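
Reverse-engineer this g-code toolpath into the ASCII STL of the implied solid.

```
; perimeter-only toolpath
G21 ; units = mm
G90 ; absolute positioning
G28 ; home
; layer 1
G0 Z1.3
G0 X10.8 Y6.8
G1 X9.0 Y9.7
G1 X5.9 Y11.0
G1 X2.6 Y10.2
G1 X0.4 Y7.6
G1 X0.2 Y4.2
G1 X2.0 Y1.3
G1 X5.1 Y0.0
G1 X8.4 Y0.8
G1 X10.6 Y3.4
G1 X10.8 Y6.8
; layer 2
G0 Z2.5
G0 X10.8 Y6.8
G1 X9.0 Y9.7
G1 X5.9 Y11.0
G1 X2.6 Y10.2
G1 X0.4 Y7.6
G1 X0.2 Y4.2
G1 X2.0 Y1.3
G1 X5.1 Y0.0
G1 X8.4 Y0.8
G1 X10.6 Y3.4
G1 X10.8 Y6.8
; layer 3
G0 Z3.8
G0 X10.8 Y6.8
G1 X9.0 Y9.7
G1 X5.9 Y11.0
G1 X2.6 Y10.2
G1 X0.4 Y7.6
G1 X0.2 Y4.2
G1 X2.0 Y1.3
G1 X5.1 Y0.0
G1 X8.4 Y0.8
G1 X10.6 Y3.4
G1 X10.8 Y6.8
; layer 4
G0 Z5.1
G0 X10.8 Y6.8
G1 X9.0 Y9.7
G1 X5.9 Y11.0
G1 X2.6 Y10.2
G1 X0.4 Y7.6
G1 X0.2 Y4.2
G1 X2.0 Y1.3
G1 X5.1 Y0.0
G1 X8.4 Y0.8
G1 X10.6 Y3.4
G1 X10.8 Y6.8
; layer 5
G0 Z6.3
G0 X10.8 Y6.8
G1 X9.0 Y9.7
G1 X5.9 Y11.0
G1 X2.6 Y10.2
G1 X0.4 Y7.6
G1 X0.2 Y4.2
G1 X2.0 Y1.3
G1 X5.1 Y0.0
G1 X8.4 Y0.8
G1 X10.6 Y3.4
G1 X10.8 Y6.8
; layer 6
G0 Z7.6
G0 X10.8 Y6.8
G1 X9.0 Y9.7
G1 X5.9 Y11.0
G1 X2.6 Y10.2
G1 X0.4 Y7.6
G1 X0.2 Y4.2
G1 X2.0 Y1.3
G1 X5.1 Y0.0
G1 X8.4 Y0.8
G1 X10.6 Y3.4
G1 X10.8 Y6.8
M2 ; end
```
solid part
  facet normal 0.0000 0.0000 -1.0000
    outer loop
      vertex 5.9 11.0 0.0
      vertex 9.0 9.7 0.0
      vertex 10.8 6.8 0.0
    endloop
  endfacet
  facet normal 0.0000 0.0000 -1.0000
    outer loop
      vertex 2.6 10.2 0.0
      vertex 5.9 11.0 0.0
      vertex 10.8 6.8 0.0
    endloop
  endfacet
  facet normal 0.0000 0.0000 -1.0000
    outer loop
      vertex 0.4 7.6 0.0
      vertex 2.6 10.2 0.0
      vertex 10.8 6.8 0.0
    endloop
  endfacet
  facet normal 0.0000 0.0000 -1.0000
    outer loop
      vertex 0.2 4.2 0.0
      vertex 0.4 7.6 0.0
      vertex 10.8 6.8 0.0
    endloop
  endfacet
  facet normal 0.0000 0.0000 -1.0000
    outer loop
      vertex 2.0 1.3 0.0
      vertex 0.2 4.2 0.0
      vertex 10.8 6.8 0.0
    endloop
  endfacet
  facet normal 0.0000 0.0000 -1.0000
    outer loop
      vertex 5.1 0.0 0.0
      vertex 2.0 1.3 0.0
      vertex 10.8 6.8 0.0
    endloop
  endfacet
  facet normal 0.0000 0.0000 -1.0000
    outer loop
      vertex 8.4 0.8 0.0
      vertex 5.1 0.0 0.0
      vertex 10.8 6.8 0.0
    endloop
  endfacet
  facet normal 0.0000 0.0000 -1.0000
    outer loop
      vertex 10.6 3.4 0.0
      vertex 8.4 0.8 0.0
      vertex 10.8 6.8 0.0
    endloop
  endfacet
  facet normal 0.0000 0.0000 1.0000
    outer loop
      vertex 10.8 6.8 7.6
      vertex 9.0 9.7 7.6
      vertex 5.9 11.0 7.6
    endloop
  endfacet
  facet normal 0.0000 0.0000 1.0000
    outer loop
      vertex 10.8 6.8 7.6
      vertex 5.9 11.0 7.6
      vertex 2.6 10.2 7.6
    endloop
  endfacet
  facet normal 0.0000 0.0000 1.0000
    outer loop
      vertex 10.8 6.8 7.6
      vertex 2.6 10.2 7.6
      vertex 0.4 7.6 7.6
    endloop
  endfacet
  facet normal 0.0000 0.0000 1.0000
    outer loop
      vertex 10.8 6.8 7.6
      vertex 0.4 7.6 7.6
      vertex 0.2 4.2 7.6
    endloop
  endfacet
  facet normal 0.0000 0.0000 1.0000
    outer loop
      vertex 10.8 6.8 7.6
      vertex 0.2 4.2 7.6
      vertex 2.0 1.3 7.6
    endloop
  endfacet
  facet normal 0.0000 0.0000 1.0000
    outer loop
      vertex 10.8 6.8 7.6
      vertex 2.0 1.3 7.6
      vertex 5.1 0.0 7.6
    endloop
  endfacet
  facet normal 0.0000 0.0000 1.0000
    outer loop
      vertex 10.8 6.8 7.6
      vertex 5.1 0.0 7.6
      vertex 8.4 0.8 7.6
    endloop
  endfacet
  facet normal 0.0000 0.0000 1.0000
    outer loop
      vertex 10.8 6.8 7.6
      vertex 8.4 0.8 7.6
      vertex 10.6 3.4 7.6
    endloop
  endfacet
  facet normal 0.8496 0.5274 0.0000
    outer loop
      vertex 10.8 6.8 0.0
      vertex 9.0 9.7 0.0
      vertex 9.0 9.7 7.6
    endloop
  endfacet
  facet normal 0.8496 0.5274 0.0000
    outer loop
      vertex 10.8 6.8 0.0
      vertex 9.0 9.7 7.6
      vertex 10.8 6.8 7.6
    endloop
  endfacet
  facet normal 0.3867 0.9222 0.0000
    outer loop
      vertex 9.0 9.7 0.0
      vertex 5.9 11.0 0.0
      vertex 5.9 11.0 7.6
    endloop
  endfacet
  facet normal 0.3867 0.9222 0.0000
    outer loop
      vertex 9.0 9.7 0.0
      vertex 5.9 11.0 7.6
      vertex 9.0 9.7 7.6
    endloop
  endfacet
  facet normal -0.2356 0.9719 0.0000
    outer loop
      vertex 5.9 11.0 0.0
      vertex 2.6 10.2 0.0
      vertex 2.6 10.2 7.6
    endloop
  endfacet
  facet normal -0.2356 0.9719 0.0000
    outer loop
      vertex 5.9 11.0 0.0
      vertex 2.6 10.2 7.6
      vertex 5.9 11.0 7.6
    endloop
  endfacet
  facet normal -0.7634 0.6459 0.0000
    outer loop
      vertex 2.6 10.2 0.0
      vertex 0.4 7.6 0.0
      vertex 0.4 7.6 7.6
    endloop
  endfacet
  facet normal -0.7634 0.6459 0.0000
    outer loop
      vertex 2.6 10.2 0.0
      vertex 0.4 7.6 7.6
      vertex 2.6 10.2 7.6
    endloop
  endfacet
  facet normal -0.9983 0.0587 0.0000
    outer loop
      vertex 0.4 7.6 0.0
      vertex 0.2 4.2 0.0
      vertex 0.2 4.2 7.6
    endloop
  endfacet
  facet normal -0.9983 0.0587 0.0000
    outer loop
      vertex 0.4 7.6 0.0
      vertex 0.2 4.2 7.6
      vertex 0.4 7.6 7.6
    endloop
  endfacet
  facet normal -0.8496 -0.5274 0.0000
    outer loop
      vertex 0.2 4.2 0.0
      vertex 2.0 1.3 0.0
      vertex 2.0 1.3 7.6
    endloop
  endfacet
  facet normal -0.8496 -0.5274 0.0000
    outer loop
      vertex 0.2 4.2 0.0
      vertex 2.0 1.3 7.6
      vertex 0.2 4.2 7.6
    endloop
  endfacet
  facet normal -0.3867 -0.9222 0.0000
    outer loop
      vertex 2.0 1.3 0.0
      vertex 5.1 0.0 0.0
      vertex 5.1 0.0 7.6
    endloop
  endfacet
  facet normal -0.3867 -0.9222 0.0000
    outer loop
      vertex 2.0 1.3 0.0
      vertex 5.1 0.0 7.6
      vertex 2.0 1.3 7.6
    endloop
  endfacet
  facet normal 0.2356 -0.9719 0.0000
    outer loop
      vertex 5.1 0.0 0.0
      vertex 8.4 0.8 0.0
      vertex 8.4 0.8 7.6
    endloop
  endfacet
  facet normal 0.2356 -0.9719 0.0000
    outer loop
      vertex 5.1 0.0 0.0
      vertex 8.4 0.8 7.6
      vertex 5.1 0.0 7.6
    endloop
  endfacet
  facet normal 0.7634 -0.6459 0.0000
    outer loop
      vertex 8.4 0.8 0.0
      vertex 10.6 3.4 0.0
      vertex 10.6 3.4 7.6
    endloop
  endfacet
  facet normal 0.7634 -0.6459 0.0000
    outer loop
      vertex 8.4 0.8 0.0
      vertex 10.6 3.4 7.6
      vertex 8.4 0.8 7.6
    endloop
  endfacet
  facet normal 0.9983 -0.0587 0.0000
    outer loop
      vertex 10.6 3.4 0.0
      vertex 10.8 6.8 0.0
      vertex 10.8 6.8 7.6
    endloop
  endfacet
  facet normal 0.9983 -0.0587 0.0000
    outer loop
      vertex 10.6 3.4 0.0
      vertex 10.8 6.8 7.6
      vertex 10.6 3.4 7.6
    endloop
  endfacet
endsolid part

The G0 Z moves step by Δz≈1.3 mm. Every layer's G1 loop is the same polygon, so the solid is a straight extrusion of it from z=0 to z≈7.6. Closing with flat bottom and top caps and triangulating gives 36 facets — a regular 10-sided prism (a cylinder approximated with 10 flat sides), circumscribed radius ≈ 5.5 mm, height ≈ 7.6 mm.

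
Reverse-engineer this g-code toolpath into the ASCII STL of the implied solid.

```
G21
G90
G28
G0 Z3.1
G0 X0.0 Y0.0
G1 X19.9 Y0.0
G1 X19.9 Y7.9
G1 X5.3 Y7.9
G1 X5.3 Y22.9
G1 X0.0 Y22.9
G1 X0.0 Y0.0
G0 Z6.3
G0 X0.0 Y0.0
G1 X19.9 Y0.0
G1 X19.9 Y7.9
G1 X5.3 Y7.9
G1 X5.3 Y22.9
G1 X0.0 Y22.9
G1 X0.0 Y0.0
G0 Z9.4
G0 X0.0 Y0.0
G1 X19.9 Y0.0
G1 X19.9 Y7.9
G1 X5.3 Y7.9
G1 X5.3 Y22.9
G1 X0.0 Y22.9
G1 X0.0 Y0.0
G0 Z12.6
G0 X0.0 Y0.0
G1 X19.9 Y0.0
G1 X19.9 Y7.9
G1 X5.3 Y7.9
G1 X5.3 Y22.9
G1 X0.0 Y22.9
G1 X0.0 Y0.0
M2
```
solid part
  facet normal 0.0000 0.0000 -1.0000
    outer loop
      vertex 19.9 7.9 0.0
      vertex 19.9 0.0 0.0
      vertex 0.0 0.0 0.0
    endloop
  endfacet
  facet normal 0.0000 0.0000 -1.0000
    outer loop
      vertex 5.3 7.9 0.0
      vertex 19.9 7.9 0.0
      vertex 0.0 0.0 0.0
    endloop
  endfacet
  facet normal 0.0000 0.0000 -1.0000
    outer loop
      vertex 5.3 22.9 0.0
      vertex 5.3 7.9 0.0
      vertex 0.0 0.0 0.0
    endloop
  endfacet
  facet normal 0.0000 0.0000 -1.0000
    outer loop
      vertex 0.0 22.9 0.0
      vertex 5.3 22.9 0.0
      vertex 0.0 0.0 0.0
    endloop
  endfacet
  facet normal 0.0000 0.0000 1.0000
    outer loop
      vertex 0.0 0.0 12.6
      vertex 19.9 0.0 12.6
      vertex 19.9 7.9 12.6
    endloop
  endfacet
  facet normal 0.0000 0.0000 1.0000
    outer loop
      vertex 0.0 0.0 12.6
      vertex 19.9 7.9 12.6
      vertex 5.3 7.9 12.6
    endloop
  endfacet
  facet normal 0.0000 0.0000 1.0000
    outer loop
      vertex 0.0 0.0 12.6
      vertex 5.3 7.9 12.6
      vertex 5.3 22.9 12.6
    endloop
  endfacet
  facet normal 0.0000 0.0000 1.0000
    outer loop
      vertex 0.0 0.0 12.6
      vertex 5.3 22.9 12.6
      vertex 0.0 22.9 12.6
    endloop
  endfacet
  facet normal 0.0000 -1.0000 0.0000
    outer loop
      vertex 0.0 0.0 0.0
      vertex 19.9 0.0 0.0
      vertex 19.9 0.0 12.6
    endloop
  endfacet
  facet normal 0.0000 -1.0000 0.0000
    outer loop
      vertex 0.0 0.0 0.0
      vertex 19.9 0.0 12.6
      vertex 0.0 0.0 12.6
    endloop
  endfacet
  facet normal 1.0000 0.0000 0.0000
    outer loop
      vertex 19.9 0.0 0.0
      vertex 19.9 7.9 0.0
      vertex 19.9 7.9 12.6
    endloop
  endfacet
  facet normal 1.0000 0.0000 0.0000
    outer loop
      vertex 19.9 0.0 0.0
      vertex 19.9 7.9 12.6
      vertex 19.9 0.0 12.6
    endloop
  endfacet
  facet normal 0.0000 1.0000 0.0000
    outer loop
      vertex 19.9 7.9 0.0
      vertex 5.3 7.9 0.0
      vertex 5.3 7.9 12.6
    endloop
  endfacet
  facet normal 0.0000 1.0000 0.0000
    outer loop
      vertex 19.9 7.9 0.0
      vertex 5.3 7.9 12.6
      vertex 19.9 7.9 12.6
    endloop
  endfacet
  facet normal 1.0000 0.0000 0.0000
    outer loop
      vertex 5.3 7.9 0.0
      vertex 5.3 22.9 0.0
      vertex 5.3 22.9 12.6
    endloop
  endfacet
  facet normal 1.0000 0.0000 0.0000
    outer loop
      vertex 5.3 7.9 0.0
      vertex 5.3 22.9 12.6
      vertex 5.3 7.9 12.6
    endloop
  endfacet
  facet normal 0.0000 1.0000 0.0000
    outer loop
      vertex 5.3 22.9 0.0
      vertex 0.0 22.9 0.0
      vertex 0.0 22.9 12.6
    endloop
  endfacet
  facet normal 0.0000 1.0000 0.0000
    outer loop
      vertex 5.3 22.9 0.0
      vertex 0.0 22.9 12.6
      vertex 5.3 22.9 12.6
    endloop
  endfacet
  facet normal -1.0000 0.0000 0.0000
    outer loop
      vertex 0.0 22.9 0.0
      vertex 0.0 0.0 0.0
      vertex 0.0 0.0 12.6
    endloop
  endfacet
  facet normal -1.0000 0.0000 0.0000
    outer loop
      vertex 0.0 22.9 0.0
      vertex 0.0 0.0 12.6
      vertex 0.0 22.9 12.6
    endloop
  endfacet
endsolid part

The G0 Z moves step by Δz≈3.1 mm. Every layer's G1 loop is the same polygon, so the solid is a straight extrusion of it from z=0 to z≈12.6. Closing with flat bottom and top caps and triangulating gives 20 facets — an L-shaped prism: outer 19.9 × 22.9 mm, arm thicknesses ≈ 7.9 mm (horizontal) and 5.3 mm (vertical), extruded 12.6 mm in z.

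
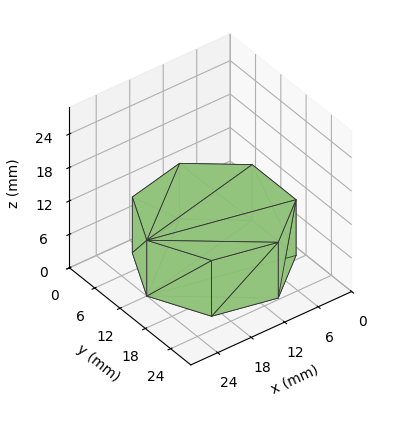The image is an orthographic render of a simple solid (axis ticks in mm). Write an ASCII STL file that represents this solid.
Reading the render: the shape is a regular 7-sided prism (a cylinder approximated with 7 flat sides), circumscribed radius ≈ 12 mm, height ≈ 10 mm (dimensions read to the nearest mm from the axis ticks). For the STL, each face is triangulated and given an outward normal.

solid part
  facet normal 0.0000 0.0000 -1.0000
    outer loop
      vertex 9.3 23.7 0.0
      vertex 19.5 21.4 0.0
      vertex 24.0 12.0 0.0
    endloop
  endfacet
  facet normal 0.0000 0.0000 -1.0000
    outer loop
      vertex 1.2 17.2 0.0
      vertex 9.3 23.7 0.0
      vertex 24.0 12.0 0.0
    endloop
  endfacet
  facet normal 0.0000 0.0000 -1.0000
    outer loop
      vertex 1.2 6.8 0.0
      vertex 1.2 17.2 0.0
      vertex 24.0 12.0 0.0
    endloop
  endfacet
  facet normal 0.0000 0.0000 -1.0000
    outer loop
      vertex 9.3 0.3 0.0
      vertex 1.2 6.8 0.0
      vertex 24.0 12.0 0.0
    endloop
  endfacet
  facet normal 0.0000 0.0000 -1.0000
    outer loop
      vertex 19.5 2.6 0.0
      vertex 9.3 0.3 0.0
      vertex 24.0 12.0 0.0
    endloop
  endfacet
  facet normal 0.0000 0.0000 1.0000
    outer loop
      vertex 24.0 12.0 10.0
      vertex 19.5 21.4 10.0
      vertex 9.3 23.7 10.0
    endloop
  endfacet
  facet normal 0.0000 0.0000 1.0000
    outer loop
      vertex 24.0 12.0 10.0
      vertex 9.3 23.7 10.0
      vertex 1.2 17.2 10.0
    endloop
  endfacet
  facet normal 0.0000 0.0000 1.0000
    outer loop
      vertex 24.0 12.0 10.0
      vertex 1.2 17.2 10.0
      vertex 1.2 6.8 10.0
    endloop
  endfacet
  facet normal 0.0000 0.0000 1.0000
    outer loop
      vertex 24.0 12.0 10.0
      vertex 1.2 6.8 10.0
      vertex 9.3 0.3 10.0
    endloop
  endfacet
  facet normal 0.0000 0.0000 1.0000
    outer loop
      vertex 24.0 12.0 10.0
      vertex 9.3 0.3 10.0
      vertex 19.5 2.6 10.0
    endloop
  endfacet
  facet normal 0.9020 0.4318 0.0000
    outer loop
      vertex 24.0 12.0 0.0
      vertex 19.5 21.4 0.0
      vertex 19.5 21.4 10.0
    endloop
  endfacet
  facet normal 0.9020 0.4318 0.0000
    outer loop
      vertex 24.0 12.0 0.0
      vertex 19.5 21.4 10.0
      vertex 24.0 12.0 10.0
    endloop
  endfacet
  facet normal 0.2200 0.9755 0.0000
    outer loop
      vertex 19.5 21.4 0.0
      vertex 9.3 23.7 0.0
      vertex 9.3 23.7 10.0
    endloop
  endfacet
  facet normal 0.2200 0.9755 0.0000
    outer loop
      vertex 19.5 21.4 0.0
      vertex 9.3 23.7 10.0
      vertex 19.5 21.4 10.0
    endloop
  endfacet
  facet normal -0.6259 0.7799 0.0000
    outer loop
      vertex 9.3 23.7 0.0
      vertex 1.2 17.2 0.0
      vertex 1.2 17.2 10.0
    endloop
  endfacet
  facet normal -0.6259 0.7799 0.0000
    outer loop
      vertex 9.3 23.7 0.0
      vertex 1.2 17.2 10.0
      vertex 9.3 23.7 10.0
    endloop
  endfacet
  facet normal -1.0000 0.0000 0.0000
    outer loop
      vertex 1.2 17.2 0.0
      vertex 1.2 6.8 0.0
      vertex 1.2 6.8 10.0
    endloop
  endfacet
  facet normal -1.0000 0.0000 0.0000
    outer loop
      vertex 1.2 17.2 0.0
      vertex 1.2 6.8 10.0
      vertex 1.2 17.2 10.0
    endloop
  endfacet
  facet normal -0.6259 -0.7799 0.0000
    outer loop
      vertex 1.2 6.8 0.0
      vertex 9.3 0.3 0.0
      vertex 9.3 0.3 10.0
    endloop
  endfacet
  facet normal -0.6259 -0.7799 0.0000
    outer loop
      vertex 1.2 6.8 0.0
      vertex 9.3 0.3 10.0
      vertex 1.2 6.8 10.0
    endloop
  endfacet
  facet normal 0.2200 -0.9755 0.0000
    outer loop
      vertex 9.3 0.3 0.0
      vertex 19.5 2.6 0.0
      vertex 19.5 2.6 10.0
    endloop
  endfacet
  facet normal 0.2200 -0.9755 0.0000
    outer loop
      vertex 9.3 0.3 0.0
      vertex 19.5 2.6 10.0
      vertex 9.3 0.3 10.0
    endloop
  endfacet
  facet normal 0.9020 -0.4318 0.0000
    outer loop
      vertex 19.5 2.6 0.0
      vertex 24.0 12.0 0.0
      vertex 24.0 12.0 10.0
    endloop
  endfacet
  facet normal 0.9020 -0.4318 0.0000
    outer loop
      vertex 19.5 2.6 0.0
      vertex 24.0 12.0 10.0
      vertex 19.5 2.6 10.0
    endloop
  endfacet
endsolid part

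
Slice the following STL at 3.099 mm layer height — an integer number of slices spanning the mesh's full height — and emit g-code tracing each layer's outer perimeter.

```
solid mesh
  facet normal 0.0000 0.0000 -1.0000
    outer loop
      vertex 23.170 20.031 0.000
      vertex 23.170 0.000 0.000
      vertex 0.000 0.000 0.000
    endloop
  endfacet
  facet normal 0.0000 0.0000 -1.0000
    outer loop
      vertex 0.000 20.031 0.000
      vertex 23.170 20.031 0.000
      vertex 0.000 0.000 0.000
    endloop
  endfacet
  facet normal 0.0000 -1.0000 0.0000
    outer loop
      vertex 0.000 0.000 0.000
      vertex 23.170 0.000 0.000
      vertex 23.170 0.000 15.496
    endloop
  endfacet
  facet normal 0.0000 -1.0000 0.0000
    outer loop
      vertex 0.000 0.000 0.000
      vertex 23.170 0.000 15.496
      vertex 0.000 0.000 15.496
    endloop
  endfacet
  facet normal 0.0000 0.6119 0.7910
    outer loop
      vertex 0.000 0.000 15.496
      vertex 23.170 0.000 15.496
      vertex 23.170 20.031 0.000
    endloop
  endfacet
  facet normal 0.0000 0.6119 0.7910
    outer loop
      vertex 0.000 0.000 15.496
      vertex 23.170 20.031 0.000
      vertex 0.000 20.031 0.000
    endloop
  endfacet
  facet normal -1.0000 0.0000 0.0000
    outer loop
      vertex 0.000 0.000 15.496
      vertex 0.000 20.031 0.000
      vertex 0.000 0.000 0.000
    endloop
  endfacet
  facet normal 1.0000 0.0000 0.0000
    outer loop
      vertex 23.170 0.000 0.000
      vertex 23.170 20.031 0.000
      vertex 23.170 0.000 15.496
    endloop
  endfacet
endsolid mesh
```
; perimeter-only toolpath
G21 ; units = mm
G90 ; absolute positioning
G28 ; home
; layer 1
G0 Z3.099
G0 X0.000 Y0.000
G1 X23.170 Y0.000
G1 X23.170 Y16.025
G1 X0.000 Y16.025
G1 X0.000 Y0.000
; layer 2
G0 Z6.198
G0 X0.000 Y0.000
G1 X23.170 Y0.000
G1 X23.170 Y12.019
G1 X0.000 Y12.019
G1 X0.000 Y0.000
; layer 3
G0 Z9.298
G0 X0.000 Y0.000
G1 X23.170 Y0.000
G1 X23.170 Y8.012
G1 X0.000 Y8.012
G1 X0.000 Y0.000
; layer 4
G0 Z12.397
G0 X0.000 Y0.000
G1 X23.170 Y0.000
G1 X23.170 Y4.006
G1 X0.000 Y4.006
G1 X0.000 Y0.000
M2 ; end

The solid is a wedge (ramp): 23.2 × 20 mm base, rising to 15.5 mm along the y=0 edge and sloping linearly to z=0 at y=20. Slicing at Δz = 3.099 mm — 5 equal slices spanning the solid's height, so layer i sits at z = i·h/5 — gives 4 non-empty perimeters. Each is a 4-segment closed polygon; G0 lifts to the layer z and rapids to the start vertex, then G1 traces the edges. The cross-section shrinks linearly with z (the slice at the apex is degenerate and omitted).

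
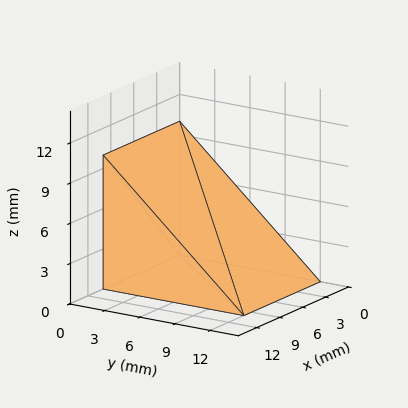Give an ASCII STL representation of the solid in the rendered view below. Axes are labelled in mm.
Reading the render: the shape is a wedge (ramp): 10 × 12 mm base, rising to 10 mm along the y=0 edge and sloping linearly to z=0 at y=12 (dimensions read to the nearest mm from the axis ticks). For the STL, each face is triangulated and given an outward normal.

solid part
  facet normal 0.0000 0.0000 -1.0000
    outer loop
      vertex 10.00 12.00 0.00
      vertex 10.00 0.00 0.00
      vertex 0.00 0.00 0.00
    endloop
  endfacet
  facet normal 0.0000 0.0000 -1.0000
    outer loop
      vertex 0.00 12.00 0.00
      vertex 10.00 12.00 0.00
      vertex 0.00 0.00 0.00
    endloop
  endfacet
  facet normal 0.0000 -1.0000 0.0000
    outer loop
      vertex 0.00 0.00 0.00
      vertex 10.00 0.00 0.00
      vertex 10.00 0.00 10.00
    endloop
  endfacet
  facet normal 0.0000 -1.0000 0.0000
    outer loop
      vertex 0.00 0.00 0.00
      vertex 10.00 0.00 10.00
      vertex 0.00 0.00 10.00
    endloop
  endfacet
  facet normal 0.0000 0.6402 0.7682
    outer loop
      vertex 0.00 0.00 10.00
      vertex 10.00 0.00 10.00
      vertex 10.00 12.00 0.00
    endloop
  endfacet
  facet normal 0.0000 0.6402 0.7682
    outer loop
      vertex 0.00 0.00 10.00
      vertex 10.00 12.00 0.00
      vertex 0.00 12.00 0.00
    endloop
  endfacet
  facet normal -1.0000 0.0000 0.0000
    outer loop
      vertex 0.00 0.00 10.00
      vertex 0.00 12.00 0.00
      vertex 0.00 0.00 0.00
    endloop
  endfacet
  facet normal 1.0000 0.0000 0.0000
    outer loop
      vertex 10.00 0.00 0.00
      vertex 10.00 12.00 0.00
      vertex 10.00 0.00 10.00
    endloop
  endfacet
endsolid part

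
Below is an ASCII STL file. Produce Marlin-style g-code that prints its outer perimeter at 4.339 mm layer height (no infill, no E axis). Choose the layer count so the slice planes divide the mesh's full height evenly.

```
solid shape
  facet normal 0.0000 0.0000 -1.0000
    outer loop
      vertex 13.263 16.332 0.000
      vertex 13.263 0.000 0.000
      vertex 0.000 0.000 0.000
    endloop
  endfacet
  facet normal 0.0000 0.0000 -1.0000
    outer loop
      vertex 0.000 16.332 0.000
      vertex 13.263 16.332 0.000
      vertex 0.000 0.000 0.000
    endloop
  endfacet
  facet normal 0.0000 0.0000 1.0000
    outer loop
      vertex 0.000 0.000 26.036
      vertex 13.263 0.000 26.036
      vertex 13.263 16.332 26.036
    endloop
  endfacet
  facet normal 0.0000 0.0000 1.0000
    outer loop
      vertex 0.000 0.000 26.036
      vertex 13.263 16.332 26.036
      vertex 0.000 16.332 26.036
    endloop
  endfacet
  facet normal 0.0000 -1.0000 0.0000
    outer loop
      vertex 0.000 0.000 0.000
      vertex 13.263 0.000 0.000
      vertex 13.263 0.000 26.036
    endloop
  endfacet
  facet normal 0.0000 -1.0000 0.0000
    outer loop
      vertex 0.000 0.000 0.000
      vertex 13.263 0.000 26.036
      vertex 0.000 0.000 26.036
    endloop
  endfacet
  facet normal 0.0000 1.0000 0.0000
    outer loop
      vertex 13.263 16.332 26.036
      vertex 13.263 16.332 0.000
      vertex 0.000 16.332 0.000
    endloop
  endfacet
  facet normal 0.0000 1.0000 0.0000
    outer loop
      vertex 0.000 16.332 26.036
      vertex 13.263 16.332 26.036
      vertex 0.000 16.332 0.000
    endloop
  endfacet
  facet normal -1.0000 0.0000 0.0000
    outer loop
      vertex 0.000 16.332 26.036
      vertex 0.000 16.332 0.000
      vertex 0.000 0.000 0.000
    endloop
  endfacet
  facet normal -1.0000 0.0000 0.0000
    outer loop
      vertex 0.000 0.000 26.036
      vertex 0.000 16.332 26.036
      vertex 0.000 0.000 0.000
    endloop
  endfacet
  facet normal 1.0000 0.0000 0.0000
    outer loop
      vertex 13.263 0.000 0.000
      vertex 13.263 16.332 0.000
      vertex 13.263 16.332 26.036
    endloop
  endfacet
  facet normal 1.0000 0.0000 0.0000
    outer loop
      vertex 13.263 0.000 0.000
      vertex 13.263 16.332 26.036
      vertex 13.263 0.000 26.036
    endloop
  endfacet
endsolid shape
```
; perimeter-only toolpath
G21 ; units = mm
G90 ; absolute positioning
G28 ; home
; layer 1
G0 Z4.339
G0 X0.000 Y0.000
G1 X13.263 Y0.000
G1 X13.263 Y16.332
G1 X0.000 Y16.332
G1 X0.000 Y0.000
; layer 2
G0 Z8.679
G0 X0.000 Y0.000
G1 X13.263 Y0.000
G1 X13.263 Y16.332
G1 X0.000 Y16.332
G1 X0.000 Y0.000
; layer 3
G0 Z13.018
G0 X0.000 Y0.000
G1 X13.263 Y0.000
G1 X13.263 Y16.332
G1 X0.000 Y16.332
G1 X0.000 Y0.000
; layer 4
G0 Z17.357
G0 X0.000 Y0.000
G1 X13.263 Y0.000
G1 X13.263 Y16.332
G1 X0.000 Y16.332
G1 X0.000 Y0.000
; layer 5
G0 Z21.697
G0 X0.000 Y0.000
G1 X13.263 Y0.000
G1 X13.263 Y16.332
G1 X0.000 Y16.332
G1 X0.000 Y0.000
; layer 6
G0 Z26.036
G0 X0.000 Y0.000
G1 X13.263 Y0.000
G1 X13.263 Y16.332
G1 X0.000 Y16.332
G1 X0.000 Y0.000
M2 ; end

The solid is a rectangular box, roughly 13.3 × 16.3 mm footprint and 26 mm tall. Slicing at Δz = 4.339 mm — 6 equal slices spanning the solid's height, so layer i sits at z = i·h/6 — gives 6 non-empty perimeters. Each is a 4-segment closed polygon; G0 lifts to the layer z and rapids to the start vertex, then G1 traces the edges.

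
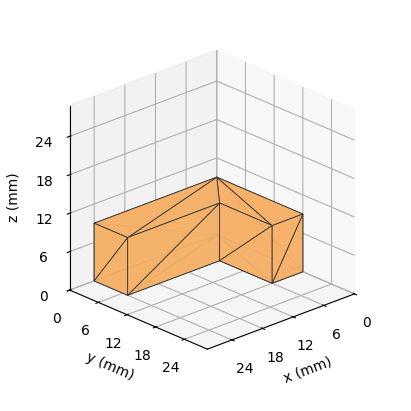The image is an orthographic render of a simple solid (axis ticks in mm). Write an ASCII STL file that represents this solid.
Reading the render: the shape is an L-shaped prism: outer 24 × 18 mm, arm thicknesses ≈ 7 mm (horizontal) and 6 mm (vertical), extruded 9 mm in z (dimensions read to the nearest mm from the axis ticks). For the STL, each face is triangulated and given an outward normal.

solid part
  facet normal 0.0000 0.0000 -1.0000
    outer loop
      vertex 24.000 7.000 0.000
      vertex 24.000 0.000 0.000
      vertex 0.000 0.000 0.000
    endloop
  endfacet
  facet normal 0.0000 0.0000 -1.0000
    outer loop
      vertex 6.000 7.000 0.000
      vertex 24.000 7.000 0.000
      vertex 0.000 0.000 0.000
    endloop
  endfacet
  facet normal 0.0000 0.0000 -1.0000
    outer loop
      vertex 6.000 18.000 0.000
      vertex 6.000 7.000 0.000
      vertex 0.000 0.000 0.000
    endloop
  endfacet
  facet normal 0.0000 0.0000 -1.0000
    outer loop
      vertex 0.000 18.000 0.000
      vertex 6.000 18.000 0.000
      vertex 0.000 0.000 0.000
    endloop
  endfacet
  facet normal 0.0000 0.0000 1.0000
    outer loop
      vertex 0.000 0.000 9.000
      vertex 24.000 0.000 9.000
      vertex 24.000 7.000 9.000
    endloop
  endfacet
  facet normal 0.0000 0.0000 1.0000
    outer loop
      vertex 0.000 0.000 9.000
      vertex 24.000 7.000 9.000
      vertex 6.000 7.000 9.000
    endloop
  endfacet
  facet normal 0.0000 0.0000 1.0000
    outer loop
      vertex 0.000 0.000 9.000
      vertex 6.000 7.000 9.000
      vertex 6.000 18.000 9.000
    endloop
  endfacet
  facet normal 0.0000 0.0000 1.0000
    outer loop
      vertex 0.000 0.000 9.000
      vertex 6.000 18.000 9.000
      vertex 0.000 18.000 9.000
    endloop
  endfacet
  facet normal 0.0000 -1.0000 0.0000
    outer loop
      vertex 0.000 0.000 0.000
      vertex 24.000 0.000 0.000
      vertex 24.000 0.000 9.000
    endloop
  endfacet
  facet normal 0.0000 -1.0000 0.0000
    outer loop
      vertex 0.000 0.000 0.000
      vertex 24.000 0.000 9.000
      vertex 0.000 0.000 9.000
    endloop
  endfacet
  facet normal 1.0000 0.0000 0.0000
    outer loop
      vertex 24.000 0.000 0.000
      vertex 24.000 7.000 0.000
      vertex 24.000 7.000 9.000
    endloop
  endfacet
  facet normal 1.0000 0.0000 0.0000
    outer loop
      vertex 24.000 0.000 0.000
      vertex 24.000 7.000 9.000
      vertex 24.000 0.000 9.000
    endloop
  endfacet
  facet normal 0.0000 1.0000 0.0000
    outer loop
      vertex 24.000 7.000 0.000
      vertex 6.000 7.000 0.000
      vertex 6.000 7.000 9.000
    endloop
  endfacet
  facet normal 0.0000 1.0000 0.0000
    outer loop
      vertex 24.000 7.000 0.000
      vertex 6.000 7.000 9.000
      vertex 24.000 7.000 9.000
    endloop
  endfacet
  facet normal 1.0000 0.0000 0.0000
    outer loop
      vertex 6.000 7.000 0.000
      vertex 6.000 18.000 0.000
      vertex 6.000 18.000 9.000
    endloop
  endfacet
  facet normal 1.0000 0.0000 0.0000
    outer loop
      vertex 6.000 7.000 0.000
      vertex 6.000 18.000 9.000
      vertex 6.000 7.000 9.000
    endloop
  endfacet
  facet normal 0.0000 1.0000 0.0000
    outer loop
      vertex 6.000 18.000 0.000
      vertex 0.000 18.000 0.000
      vertex 0.000 18.000 9.000
    endloop
  endfacet
  facet normal 0.0000 1.0000 0.0000
    outer loop
      vertex 6.000 18.000 0.000
      vertex 0.000 18.000 9.000
      vertex 6.000 18.000 9.000
    endloop
  endfacet
  facet normal -1.0000 0.0000 0.0000
    outer loop
      vertex 0.000 18.000 0.000
      vertex 0.000 0.000 0.000
      vertex 0.000 0.000 9.000
    endloop
  endfacet
  facet normal -1.0000 0.0000 0.0000
    outer loop
      vertex 0.000 18.000 0.000
      vertex 0.000 0.000 9.000
      vertex 0.000 18.000 9.000
    endloop
  endfacet
endsolid part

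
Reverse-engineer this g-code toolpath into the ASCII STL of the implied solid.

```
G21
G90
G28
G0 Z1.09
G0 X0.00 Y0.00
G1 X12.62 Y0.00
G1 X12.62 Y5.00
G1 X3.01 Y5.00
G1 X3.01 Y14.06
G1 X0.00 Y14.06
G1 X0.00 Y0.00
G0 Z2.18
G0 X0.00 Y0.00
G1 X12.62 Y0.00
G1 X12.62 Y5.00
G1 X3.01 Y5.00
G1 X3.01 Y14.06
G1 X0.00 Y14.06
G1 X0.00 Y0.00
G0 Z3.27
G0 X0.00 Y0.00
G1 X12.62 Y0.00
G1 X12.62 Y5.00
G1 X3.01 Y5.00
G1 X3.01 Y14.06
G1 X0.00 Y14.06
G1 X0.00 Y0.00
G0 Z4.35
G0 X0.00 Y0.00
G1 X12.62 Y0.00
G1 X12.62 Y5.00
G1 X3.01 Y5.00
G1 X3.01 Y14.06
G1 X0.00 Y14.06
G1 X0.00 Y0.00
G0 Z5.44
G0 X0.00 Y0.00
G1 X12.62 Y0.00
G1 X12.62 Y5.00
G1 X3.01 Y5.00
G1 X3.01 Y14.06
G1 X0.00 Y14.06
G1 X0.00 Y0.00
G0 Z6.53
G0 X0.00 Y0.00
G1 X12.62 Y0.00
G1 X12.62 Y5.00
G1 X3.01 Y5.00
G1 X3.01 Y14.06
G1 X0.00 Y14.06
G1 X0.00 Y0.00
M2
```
solid part
  facet normal 0.0000 0.0000 -1.0000
    outer loop
      vertex 12.62 5.00 0.00
      vertex 12.62 0.00 0.00
      vertex 0.00 0.00 0.00
    endloop
  endfacet
  facet normal 0.0000 0.0000 -1.0000
    outer loop
      vertex 3.01 5.00 0.00
      vertex 12.62 5.00 0.00
      vertex 0.00 0.00 0.00
    endloop
  endfacet
  facet normal 0.0000 0.0000 -1.0000
    outer loop
      vertex 3.01 14.06 0.00
      vertex 3.01 5.00 0.00
      vertex 0.00 0.00 0.00
    endloop
  endfacet
  facet normal 0.0000 0.0000 -1.0000
    outer loop
      vertex 0.00 14.06 0.00
      vertex 3.01 14.06 0.00
      vertex 0.00 0.00 0.00
    endloop
  endfacet
  facet normal 0.0000 0.0000 1.0000
    outer loop
      vertex 0.00 0.00 6.53
      vertex 12.62 0.00 6.53
      vertex 12.62 5.00 6.53
    endloop
  endfacet
  facet normal 0.0000 0.0000 1.0000
    outer loop
      vertex 0.00 0.00 6.53
      vertex 12.62 5.00 6.53
      vertex 3.01 5.00 6.53
    endloop
  endfacet
  facet normal 0.0000 0.0000 1.0000
    outer loop
      vertex 0.00 0.00 6.53
      vertex 3.01 5.00 6.53
      vertex 3.01 14.06 6.53
    endloop
  endfacet
  facet normal 0.0000 0.0000 1.0000
    outer loop
      vertex 0.00 0.00 6.53
      vertex 3.01 14.06 6.53
      vertex 0.00 14.06 6.53
    endloop
  endfacet
  facet normal 0.0000 -1.0000 0.0000
    outer loop
      vertex 0.00 0.00 0.00
      vertex 12.62 0.00 0.00
      vertex 12.62 0.00 6.53
    endloop
  endfacet
  facet normal 0.0000 -1.0000 0.0000
    outer loop
      vertex 0.00 0.00 0.00
      vertex 12.62 0.00 6.53
      vertex 0.00 0.00 6.53
    endloop
  endfacet
  facet normal 1.0000 0.0000 0.0000
    outer loop
      vertex 12.62 0.00 0.00
      vertex 12.62 5.00 0.00
      vertex 12.62 5.00 6.53
    endloop
  endfacet
  facet normal 1.0000 0.0000 0.0000
    outer loop
      vertex 12.62 0.00 0.00
      vertex 12.62 5.00 6.53
      vertex 12.62 0.00 6.53
    endloop
  endfacet
  facet normal 0.0000 1.0000 0.0000
    outer loop
      vertex 12.62 5.00 0.00
      vertex 3.01 5.00 0.00
      vertex 3.01 5.00 6.53
    endloop
  endfacet
  facet normal 0.0000 1.0000 0.0000
    outer loop
      vertex 12.62 5.00 0.00
      vertex 3.01 5.00 6.53
      vertex 12.62 5.00 6.53
    endloop
  endfacet
  facet normal 1.0000 0.0000 0.0000
    outer loop
      vertex 3.01 5.00 0.00
      vertex 3.01 14.06 0.00
      vertex 3.01 14.06 6.53
    endloop
  endfacet
  facet normal 1.0000 0.0000 0.0000
    outer loop
      vertex 3.01 5.00 0.00
      vertex 3.01 14.06 6.53
      vertex 3.01 5.00 6.53
    endloop
  endfacet
  facet normal 0.0000 1.0000 0.0000
    outer loop
      vertex 3.01 14.06 0.00
      vertex 0.00 14.06 0.00
      vertex 0.00 14.06 6.53
    endloop
  endfacet
  facet normal 0.0000 1.0000 0.0000
    outer loop
      vertex 3.01 14.06 0.00
      vertex 0.00 14.06 6.53
      vertex 3.01 14.06 6.53
    endloop
  endfacet
  facet normal -1.0000 0.0000 0.0000
    outer loop
      vertex 0.00 14.06 0.00
      vertex 0.00 0.00 0.00
      vertex 0.00 0.00 6.53
    endloop
  endfacet
  facet normal -1.0000 0.0000 0.0000
    outer loop
      vertex 0.00 14.06 0.00
      vertex 0.00 0.00 6.53
      vertex 0.00 14.06 6.53
    endloop
  endfacet
endsolid part

The G0 Z moves step by Δz≈1.09 mm. Every layer's G1 loop is the same polygon, so the solid is a straight extrusion of it from z=0 to z≈6.53. Closing with flat bottom and top caps and triangulating gives 20 facets — an L-shaped prism: outer 12.6 × 14.1 mm, arm thicknesses ≈ 5 mm (horizontal) and 3.01 mm (vertical), extruded 6.53 mm in z.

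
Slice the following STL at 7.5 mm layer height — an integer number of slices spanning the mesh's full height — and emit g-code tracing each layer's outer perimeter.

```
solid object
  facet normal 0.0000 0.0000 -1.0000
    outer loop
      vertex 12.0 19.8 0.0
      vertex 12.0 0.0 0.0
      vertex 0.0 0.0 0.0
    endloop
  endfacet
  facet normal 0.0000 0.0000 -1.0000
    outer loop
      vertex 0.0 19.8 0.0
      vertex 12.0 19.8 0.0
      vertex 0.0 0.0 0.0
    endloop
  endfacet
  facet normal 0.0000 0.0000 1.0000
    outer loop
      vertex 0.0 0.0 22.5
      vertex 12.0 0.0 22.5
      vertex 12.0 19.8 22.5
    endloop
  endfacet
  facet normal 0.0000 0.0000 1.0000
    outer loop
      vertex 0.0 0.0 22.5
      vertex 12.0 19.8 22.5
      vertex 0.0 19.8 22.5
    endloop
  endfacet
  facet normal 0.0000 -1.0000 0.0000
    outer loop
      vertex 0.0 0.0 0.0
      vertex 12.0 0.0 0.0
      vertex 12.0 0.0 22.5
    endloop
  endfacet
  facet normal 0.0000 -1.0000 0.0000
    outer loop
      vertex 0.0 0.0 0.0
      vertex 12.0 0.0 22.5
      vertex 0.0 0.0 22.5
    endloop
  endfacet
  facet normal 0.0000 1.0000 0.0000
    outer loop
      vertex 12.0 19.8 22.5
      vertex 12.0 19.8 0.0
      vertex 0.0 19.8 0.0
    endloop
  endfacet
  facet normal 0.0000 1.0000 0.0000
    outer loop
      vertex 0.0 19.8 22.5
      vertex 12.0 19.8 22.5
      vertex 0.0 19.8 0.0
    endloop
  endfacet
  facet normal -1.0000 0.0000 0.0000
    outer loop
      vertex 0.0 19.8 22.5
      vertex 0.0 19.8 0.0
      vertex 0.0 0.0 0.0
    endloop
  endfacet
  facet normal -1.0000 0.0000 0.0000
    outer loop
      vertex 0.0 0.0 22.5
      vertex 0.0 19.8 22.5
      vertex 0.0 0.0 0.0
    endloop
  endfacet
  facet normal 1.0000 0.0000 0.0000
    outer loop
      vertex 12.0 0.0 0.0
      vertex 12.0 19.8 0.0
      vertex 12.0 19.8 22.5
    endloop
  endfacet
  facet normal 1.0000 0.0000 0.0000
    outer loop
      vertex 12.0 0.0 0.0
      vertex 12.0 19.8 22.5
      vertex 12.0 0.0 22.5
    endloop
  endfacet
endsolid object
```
; perimeter-only toolpath
G21 ; units = mm
G90 ; absolute positioning
G28 ; home
; layer 1
G0 Z7.5
G0 X0.0 Y0.0
G1 X12.0 Y0.0
G1 X12.0 Y19.8
G1 X0.0 Y19.8
G1 X0.0 Y0.0
; layer 2
G0 Z15.0
G0 X0.0 Y0.0
G1 X12.0 Y0.0
G1 X12.0 Y19.8
G1 X0.0 Y19.8
G1 X0.0 Y0.0
; layer 3
G0 Z22.5
G0 X0.0 Y0.0
G1 X12.0 Y0.0
G1 X12.0 Y19.8
G1 X0.0 Y19.8
G1 X0.0 Y0.0
M2 ; end

The solid is a rectangular box, roughly 12 × 19.8 mm footprint and 22.5 mm tall. Slicing at Δz = 7.5 mm — 3 equal slices spanning the solid's height, so layer i sits at z = i·h/3 — gives 3 non-empty perimeters. Each is a 4-segment closed polygon; G0 lifts to the layer z and rapids to the start vertex, then G1 traces the edges.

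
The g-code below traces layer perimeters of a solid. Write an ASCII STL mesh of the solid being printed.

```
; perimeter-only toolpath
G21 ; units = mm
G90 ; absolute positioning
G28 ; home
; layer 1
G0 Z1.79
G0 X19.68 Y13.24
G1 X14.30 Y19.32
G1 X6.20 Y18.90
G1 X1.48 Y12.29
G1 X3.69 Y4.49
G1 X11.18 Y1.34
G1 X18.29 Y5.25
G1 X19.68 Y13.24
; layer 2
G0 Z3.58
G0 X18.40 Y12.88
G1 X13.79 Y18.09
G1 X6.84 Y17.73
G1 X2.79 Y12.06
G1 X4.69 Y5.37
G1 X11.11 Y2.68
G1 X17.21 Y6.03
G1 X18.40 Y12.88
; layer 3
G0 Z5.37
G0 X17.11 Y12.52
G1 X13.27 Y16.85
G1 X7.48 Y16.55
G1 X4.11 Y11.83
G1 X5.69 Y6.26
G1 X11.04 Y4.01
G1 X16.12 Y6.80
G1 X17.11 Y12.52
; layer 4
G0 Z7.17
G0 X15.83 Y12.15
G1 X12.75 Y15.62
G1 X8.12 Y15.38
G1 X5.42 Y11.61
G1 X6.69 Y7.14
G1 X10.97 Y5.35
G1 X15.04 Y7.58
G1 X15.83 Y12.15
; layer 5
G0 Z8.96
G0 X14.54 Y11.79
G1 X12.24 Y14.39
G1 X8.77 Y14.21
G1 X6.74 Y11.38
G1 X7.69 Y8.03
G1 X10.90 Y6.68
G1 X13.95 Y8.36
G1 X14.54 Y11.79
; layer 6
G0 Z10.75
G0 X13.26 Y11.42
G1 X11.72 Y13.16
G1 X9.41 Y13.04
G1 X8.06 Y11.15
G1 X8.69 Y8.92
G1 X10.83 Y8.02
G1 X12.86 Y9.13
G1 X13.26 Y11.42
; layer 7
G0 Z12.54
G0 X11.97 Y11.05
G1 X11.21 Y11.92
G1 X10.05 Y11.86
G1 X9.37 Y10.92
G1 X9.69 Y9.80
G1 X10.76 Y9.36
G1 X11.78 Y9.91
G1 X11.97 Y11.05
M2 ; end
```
solid part
  facet normal 0.0000 0.0000 -1.0000
    outer loop
      vertex 5.56 20.07 0.00
      vertex 14.82 20.55 0.00
      vertex 20.97 13.61 0.00
    endloop
  endfacet
  facet normal 0.0000 0.0000 -1.0000
    outer loop
      vertex 0.16 12.52 0.00
      vertex 5.56 20.07 0.00
      vertex 20.97 13.61 0.00
    endloop
  endfacet
  facet normal 0.0000 0.0000 -1.0000
    outer loop
      vertex 2.69 3.60 0.00
      vertex 0.16 12.52 0.00
      vertex 20.97 13.61 0.00
    endloop
  endfacet
  facet normal 0.0000 0.0000 -1.0000
    outer loop
      vertex 11.25 0.01 0.00
      vertex 2.69 3.60 0.00
      vertex 20.97 13.61 0.00
    endloop
  endfacet
  facet normal 0.0000 0.0000 -1.0000
    outer loop
      vertex 19.38 4.47 0.00
      vertex 11.25 0.01 0.00
      vertex 20.97 13.61 0.00
    endloop
  endfacet
  facet normal 0.6212 0.5505 0.5578
    outer loop
      vertex 20.97 13.61 0.00
      vertex 14.82 20.55 0.00
      vertex 10.69 10.69 14.33
    endloop
  endfacet
  facet normal -0.0430 0.8288 0.5579
    outer loop
      vertex 14.82 20.55 0.00
      vertex 5.56 20.07 0.00
      vertex 10.69 10.69 14.33
    endloop
  endfacet
  facet normal -0.6751 0.4829 0.5577
    outer loop
      vertex 5.56 20.07 0.00
      vertex 0.16 12.52 0.00
      vertex 10.69 10.69 14.33
    endloop
  endfacet
  facet normal -0.7985 -0.2265 0.5578
    outer loop
      vertex 0.16 12.52 0.00
      vertex 2.69 3.60 0.00
      vertex 10.69 10.69 14.33
    endloop
  endfacet
  facet normal -0.3210 -0.7653 0.5579
    outer loop
      vertex 2.69 3.60 0.00
      vertex 11.25 0.01 0.00
      vertex 10.69 10.69 14.33
    endloop
  endfacet
  facet normal 0.3992 -0.7276 0.5579
    outer loop
      vertex 11.25 0.01 0.00
      vertex 19.38 4.47 0.00
      vertex 10.69 10.69 14.33
    endloop
  endfacet
  facet normal 0.8178 -0.1423 0.5577
    outer loop
      vertex 19.38 4.47 0.00
      vertex 20.97 13.61 0.00
      vertex 10.69 10.69 14.33
    endloop
  endfacet
endsolid part

The G0 Z moves step by Δz≈1.79 mm. The G1 loops shrink linearly with z, so the solid tapers from its base footprint up to z≈14.3. Closing with a flat bottom cap and the tapered top and triangulating gives 12 facets — a regular 7-sided pyramid, base circumscribed radius ≈ 10.7 mm, apex at z ≈ 14.3 mm.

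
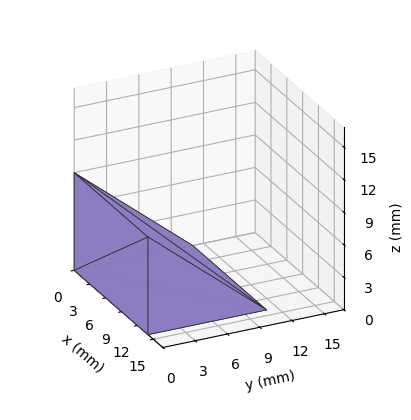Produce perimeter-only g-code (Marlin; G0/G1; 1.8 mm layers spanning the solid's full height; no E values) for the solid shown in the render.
Reading the render: the shape is a wedge (ramp): 14 × 11 mm base, rising to 9 mm along the y=0 edge and sloping linearly to z=0 at y=11 (dimensions read to the nearest mm from the axis ticks). For the g-code, the solid's height is divided into equal slices at the stated Δz and each level perimeter traced with G1 moves after a G0 lift.

; perimeter-only toolpath
G21 ; units = mm
G90 ; absolute positioning
G28 ; home
; layer 1
G0 Z1.8
G0 X0.0 Y0.0
G1 X14.0 Y0.0
G1 X14.0 Y8.8
G1 X0.0 Y8.8
G1 X0.0 Y0.0
; layer 2
G0 Z3.6
G0 X0.0 Y0.0
G1 X14.0 Y0.0
G1 X14.0 Y6.6
G1 X0.0 Y6.6
G1 X0.0 Y0.0
; layer 3
G0 Z5.4
G0 X0.0 Y0.0
G1 X14.0 Y0.0
G1 X14.0 Y4.4
G1 X0.0 Y4.4
G1 X0.0 Y0.0
; layer 4
G0 Z7.2
G0 X0.0 Y0.0
G1 X14.0 Y0.0
G1 X14.0 Y2.2
G1 X0.0 Y2.2
G1 X0.0 Y0.0
M2 ; end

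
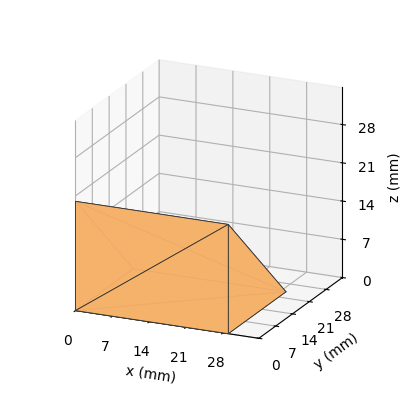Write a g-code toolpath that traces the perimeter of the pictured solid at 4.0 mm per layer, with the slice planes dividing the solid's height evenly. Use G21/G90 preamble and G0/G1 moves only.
Reading the render: the shape is a wedge (ramp): 29 × 24 mm base, rising to 20 mm along the y=0 edge and sloping linearly to z=0 at y=24 (dimensions read to the nearest mm from the axis ticks). For the g-code, the solid's height is divided into equal slices at the stated Δz and each level perimeter traced with G1 moves after a G0 lift.

; perimeter-only toolpath
G21 ; units = mm
G90 ; absolute positioning
G28 ; home
; layer 1
G0 Z4.0
G0 X0.0 Y0.0
G1 X29.0 Y0.0
G1 X29.0 Y19.2
G1 X0.0 Y19.2
G1 X0.0 Y0.0
; layer 2
G0 Z8.0
G0 X0.0 Y0.0
G1 X29.0 Y0.0
G1 X29.0 Y14.4
G1 X0.0 Y14.4
G1 X0.0 Y0.0
; layer 3
G0 Z12.0
G0 X0.0 Y0.0
G1 X29.0 Y0.0
G1 X29.0 Y9.6
G1 X0.0 Y9.6
G1 X0.0 Y0.0
; layer 4
G0 Z16.0
G0 X0.0 Y0.0
G1 X29.0 Y0.0
G1 X29.0 Y4.8
G1 X0.0 Y4.8
G1 X0.0 Y0.0
M2 ; end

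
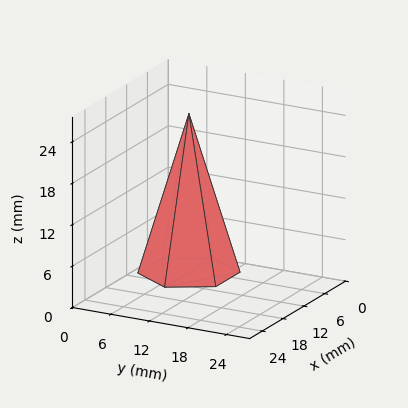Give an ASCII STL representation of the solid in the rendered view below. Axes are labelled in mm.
Reading the render: the shape is a regular 6-sided pyramid, base circumscribed radius ≈ 7 mm, apex at z ≈ 23 mm (dimensions read to the nearest mm from the axis ticks). For the STL, each face is triangulated and given an outward normal.

solid part
  facet normal 0.0000 0.0000 -1.0000
    outer loop
      vertex 3.500 13.062 0.000
      vertex 10.500 13.062 0.000
      vertex 14.000 7.000 0.000
    endloop
  endfacet
  facet normal 0.0000 0.0000 -1.0000
    outer loop
      vertex 0.000 7.000 0.000
      vertex 3.500 13.062 0.000
      vertex 14.000 7.000 0.000
    endloop
  endfacet
  facet normal 0.0000 0.0000 -1.0000
    outer loop
      vertex 3.500 0.938 0.000
      vertex 0.000 7.000 0.000
      vertex 14.000 7.000 0.000
    endloop
  endfacet
  facet normal 0.0000 0.0000 -1.0000
    outer loop
      vertex 10.500 0.938 0.000
      vertex 3.500 0.938 0.000
      vertex 14.000 7.000 0.000
    endloop
  endfacet
  facet normal 0.8374 0.4835 0.2549
    outer loop
      vertex 14.000 7.000 0.000
      vertex 10.500 13.062 0.000
      vertex 7.000 7.000 23.000
    endloop
  endfacet
  facet normal 0.0000 0.9670 0.2549
    outer loop
      vertex 10.500 13.062 0.000
      vertex 3.500 13.062 0.000
      vertex 7.000 7.000 23.000
    endloop
  endfacet
  facet normal -0.8374 0.4835 0.2549
    outer loop
      vertex 3.500 13.062 0.000
      vertex 0.000 7.000 0.000
      vertex 7.000 7.000 23.000
    endloop
  endfacet
  facet normal -0.8374 -0.4835 0.2549
    outer loop
      vertex 0.000 7.000 0.000
      vertex 3.500 0.938 0.000
      vertex 7.000 7.000 23.000
    endloop
  endfacet
  facet normal 0.0000 -0.9670 0.2549
    outer loop
      vertex 3.500 0.938 0.000
      vertex 10.500 0.938 0.000
      vertex 7.000 7.000 23.000
    endloop
  endfacet
  facet normal 0.8374 -0.4835 0.2549
    outer loop
      vertex 10.500 0.938 0.000
      vertex 14.000 7.000 0.000
      vertex 7.000 7.000 23.000
    endloop
  endfacet
endsolid part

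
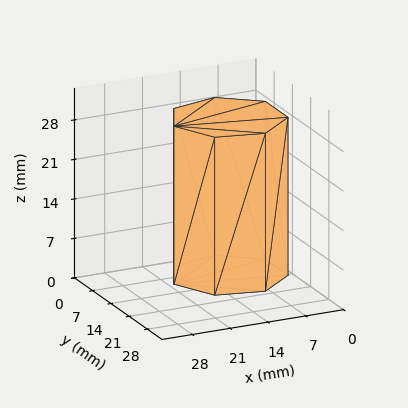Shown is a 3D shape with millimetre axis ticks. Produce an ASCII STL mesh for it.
Reading the render: the shape is a regular 7-sided prism (a cylinder approximated with 7 flat sides), circumscribed radius ≈ 10 mm, height ≈ 28 mm (dimensions read to the nearest mm from the axis ticks). For the STL, each face is triangulated and given an outward normal.

solid part
  facet normal 0.0000 0.0000 -1.0000
    outer loop
      vertex 7.775 19.749 0.000
      vertex 16.235 17.818 0.000
      vertex 20.000 10.000 0.000
    endloop
  endfacet
  facet normal 0.0000 0.0000 -1.0000
    outer loop
      vertex 0.990 14.339 0.000
      vertex 7.775 19.749 0.000
      vertex 20.000 10.000 0.000
    endloop
  endfacet
  facet normal 0.0000 0.0000 -1.0000
    outer loop
      vertex 0.990 5.661 0.000
      vertex 0.990 14.339 0.000
      vertex 20.000 10.000 0.000
    endloop
  endfacet
  facet normal 0.0000 0.0000 -1.0000
    outer loop
      vertex 7.775 0.251 0.000
      vertex 0.990 5.661 0.000
      vertex 20.000 10.000 0.000
    endloop
  endfacet
  facet normal 0.0000 0.0000 -1.0000
    outer loop
      vertex 16.235 2.182 0.000
      vertex 7.775 0.251 0.000
      vertex 20.000 10.000 0.000
    endloop
  endfacet
  facet normal 0.0000 0.0000 1.0000
    outer loop
      vertex 20.000 10.000 28.000
      vertex 16.235 17.818 28.000
      vertex 7.775 19.749 28.000
    endloop
  endfacet
  facet normal 0.0000 0.0000 1.0000
    outer loop
      vertex 20.000 10.000 28.000
      vertex 7.775 19.749 28.000
      vertex 0.990 14.339 28.000
    endloop
  endfacet
  facet normal 0.0000 0.0000 1.0000
    outer loop
      vertex 20.000 10.000 28.000
      vertex 0.990 14.339 28.000
      vertex 0.990 5.661 28.000
    endloop
  endfacet
  facet normal 0.0000 0.0000 1.0000
    outer loop
      vertex 20.000 10.000 28.000
      vertex 0.990 5.661 28.000
      vertex 7.775 0.251 28.000
    endloop
  endfacet
  facet normal 0.0000 0.0000 1.0000
    outer loop
      vertex 20.000 10.000 28.000
      vertex 7.775 0.251 28.000
      vertex 16.235 2.182 28.000
    endloop
  endfacet
  facet normal 0.9010 0.4339 0.0000
    outer loop
      vertex 20.000 10.000 0.000
      vertex 16.235 17.818 0.000
      vertex 16.235 17.818 28.000
    endloop
  endfacet
  facet normal 0.9010 0.4339 0.0000
    outer loop
      vertex 20.000 10.000 0.000
      vertex 16.235 17.818 28.000
      vertex 20.000 10.000 28.000
    endloop
  endfacet
  facet normal 0.2225 0.9749 0.0000
    outer loop
      vertex 16.235 17.818 0.000
      vertex 7.775 19.749 0.000
      vertex 7.775 19.749 28.000
    endloop
  endfacet
  facet normal 0.2225 0.9749 0.0000
    outer loop
      vertex 16.235 17.818 0.000
      vertex 7.775 19.749 28.000
      vertex 16.235 17.818 28.000
    endloop
  endfacet
  facet normal -0.6234 0.7819 0.0000
    outer loop
      vertex 7.775 19.749 0.000
      vertex 0.990 14.339 0.000
      vertex 0.990 14.339 28.000
    endloop
  endfacet
  facet normal -0.6234 0.7819 0.0000
    outer loop
      vertex 7.775 19.749 0.000
      vertex 0.990 14.339 28.000
      vertex 7.775 19.749 28.000
    endloop
  endfacet
  facet normal -1.0000 0.0000 0.0000
    outer loop
      vertex 0.990 14.339 0.000
      vertex 0.990 5.661 0.000
      vertex 0.990 5.661 28.000
    endloop
  endfacet
  facet normal -1.0000 0.0000 0.0000
    outer loop
      vertex 0.990 14.339 0.000
      vertex 0.990 5.661 28.000
      vertex 0.990 14.339 28.000
    endloop
  endfacet
  facet normal -0.6234 -0.7819 0.0000
    outer loop
      vertex 0.990 5.661 0.000
      vertex 7.775 0.251 0.000
      vertex 7.775 0.251 28.000
    endloop
  endfacet
  facet normal -0.6234 -0.7819 0.0000
    outer loop
      vertex 0.990 5.661 0.000
      vertex 7.775 0.251 28.000
      vertex 0.990 5.661 28.000
    endloop
  endfacet
  facet normal 0.2225 -0.9749 0.0000
    outer loop
      vertex 7.775 0.251 0.000
      vertex 16.235 2.182 0.000
      vertex 16.235 2.182 28.000
    endloop
  endfacet
  facet normal 0.2225 -0.9749 0.0000
    outer loop
      vertex 7.775 0.251 0.000
      vertex 16.235 2.182 28.000
      vertex 7.775 0.251 28.000
    endloop
  endfacet
  facet normal 0.9010 -0.4339 0.0000
    outer loop
      vertex 16.235 2.182 0.000
      vertex 20.000 10.000 0.000
      vertex 20.000 10.000 28.000
    endloop
  endfacet
  facet normal 0.9010 -0.4339 0.0000
    outer loop
      vertex 16.235 2.182 0.000
      vertex 20.000 10.000 28.000
      vertex 16.235 2.182 28.000
    endloop
  endfacet
endsolid part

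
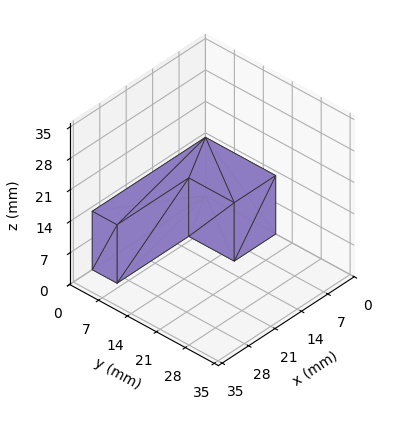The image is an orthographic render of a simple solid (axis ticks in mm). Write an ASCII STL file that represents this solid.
Reading the render: the shape is an L-shaped prism: outer 30 × 17 mm, arm thicknesses ≈ 6 mm (horizontal) and 11 mm (vertical), extruded 13 mm in z (dimensions read to the nearest mm from the axis ticks). For the STL, each face is triangulated and given an outward normal.

solid part
  facet normal 0.0000 0.0000 -1.0000
    outer loop
      vertex 30.0 6.0 0.0
      vertex 30.0 0.0 0.0
      vertex 0.0 0.0 0.0
    endloop
  endfacet
  facet normal 0.0000 0.0000 -1.0000
    outer loop
      vertex 11.0 6.0 0.0
      vertex 30.0 6.0 0.0
      vertex 0.0 0.0 0.0
    endloop
  endfacet
  facet normal 0.0000 0.0000 -1.0000
    outer loop
      vertex 11.0 17.0 0.0
      vertex 11.0 6.0 0.0
      vertex 0.0 0.0 0.0
    endloop
  endfacet
  facet normal 0.0000 0.0000 -1.0000
    outer loop
      vertex 0.0 17.0 0.0
      vertex 11.0 17.0 0.0
      vertex 0.0 0.0 0.0
    endloop
  endfacet
  facet normal 0.0000 0.0000 1.0000
    outer loop
      vertex 0.0 0.0 13.0
      vertex 30.0 0.0 13.0
      vertex 30.0 6.0 13.0
    endloop
  endfacet
  facet normal 0.0000 0.0000 1.0000
    outer loop
      vertex 0.0 0.0 13.0
      vertex 30.0 6.0 13.0
      vertex 11.0 6.0 13.0
    endloop
  endfacet
  facet normal 0.0000 0.0000 1.0000
    outer loop
      vertex 0.0 0.0 13.0
      vertex 11.0 6.0 13.0
      vertex 11.0 17.0 13.0
    endloop
  endfacet
  facet normal 0.0000 0.0000 1.0000
    outer loop
      vertex 0.0 0.0 13.0
      vertex 11.0 17.0 13.0
      vertex 0.0 17.0 13.0
    endloop
  endfacet
  facet normal 0.0000 -1.0000 0.0000
    outer loop
      vertex 0.0 0.0 0.0
      vertex 30.0 0.0 0.0
      vertex 30.0 0.0 13.0
    endloop
  endfacet
  facet normal 0.0000 -1.0000 0.0000
    outer loop
      vertex 0.0 0.0 0.0
      vertex 30.0 0.0 13.0
      vertex 0.0 0.0 13.0
    endloop
  endfacet
  facet normal 1.0000 0.0000 0.0000
    outer loop
      vertex 30.0 0.0 0.0
      vertex 30.0 6.0 0.0
      vertex 30.0 6.0 13.0
    endloop
  endfacet
  facet normal 1.0000 0.0000 0.0000
    outer loop
      vertex 30.0 0.0 0.0
      vertex 30.0 6.0 13.0
      vertex 30.0 0.0 13.0
    endloop
  endfacet
  facet normal 0.0000 1.0000 0.0000
    outer loop
      vertex 30.0 6.0 0.0
      vertex 11.0 6.0 0.0
      vertex 11.0 6.0 13.0
    endloop
  endfacet
  facet normal 0.0000 1.0000 0.0000
    outer loop
      vertex 30.0 6.0 0.0
      vertex 11.0 6.0 13.0
      vertex 30.0 6.0 13.0
    endloop
  endfacet
  facet normal 1.0000 0.0000 0.0000
    outer loop
      vertex 11.0 6.0 0.0
      vertex 11.0 17.0 0.0
      vertex 11.0 17.0 13.0
    endloop
  endfacet
  facet normal 1.0000 0.0000 0.0000
    outer loop
      vertex 11.0 6.0 0.0
      vertex 11.0 17.0 13.0
      vertex 11.0 6.0 13.0
    endloop
  endfacet
  facet normal 0.0000 1.0000 0.0000
    outer loop
      vertex 11.0 17.0 0.0
      vertex 0.0 17.0 0.0
      vertex 0.0 17.0 13.0
    endloop
  endfacet
  facet normal 0.0000 1.0000 0.0000
    outer loop
      vertex 11.0 17.0 0.0
      vertex 0.0 17.0 13.0
      vertex 11.0 17.0 13.0
    endloop
  endfacet
  facet normal -1.0000 0.0000 0.0000
    outer loop
      vertex 0.0 17.0 0.0
      vertex 0.0 0.0 0.0
      vertex 0.0 0.0 13.0
    endloop
  endfacet
  facet normal -1.0000 0.0000 0.0000
    outer loop
      vertex 0.0 17.0 0.0
      vertex 0.0 0.0 13.0
      vertex 0.0 17.0 13.0
    endloop
  endfacet
endsolid part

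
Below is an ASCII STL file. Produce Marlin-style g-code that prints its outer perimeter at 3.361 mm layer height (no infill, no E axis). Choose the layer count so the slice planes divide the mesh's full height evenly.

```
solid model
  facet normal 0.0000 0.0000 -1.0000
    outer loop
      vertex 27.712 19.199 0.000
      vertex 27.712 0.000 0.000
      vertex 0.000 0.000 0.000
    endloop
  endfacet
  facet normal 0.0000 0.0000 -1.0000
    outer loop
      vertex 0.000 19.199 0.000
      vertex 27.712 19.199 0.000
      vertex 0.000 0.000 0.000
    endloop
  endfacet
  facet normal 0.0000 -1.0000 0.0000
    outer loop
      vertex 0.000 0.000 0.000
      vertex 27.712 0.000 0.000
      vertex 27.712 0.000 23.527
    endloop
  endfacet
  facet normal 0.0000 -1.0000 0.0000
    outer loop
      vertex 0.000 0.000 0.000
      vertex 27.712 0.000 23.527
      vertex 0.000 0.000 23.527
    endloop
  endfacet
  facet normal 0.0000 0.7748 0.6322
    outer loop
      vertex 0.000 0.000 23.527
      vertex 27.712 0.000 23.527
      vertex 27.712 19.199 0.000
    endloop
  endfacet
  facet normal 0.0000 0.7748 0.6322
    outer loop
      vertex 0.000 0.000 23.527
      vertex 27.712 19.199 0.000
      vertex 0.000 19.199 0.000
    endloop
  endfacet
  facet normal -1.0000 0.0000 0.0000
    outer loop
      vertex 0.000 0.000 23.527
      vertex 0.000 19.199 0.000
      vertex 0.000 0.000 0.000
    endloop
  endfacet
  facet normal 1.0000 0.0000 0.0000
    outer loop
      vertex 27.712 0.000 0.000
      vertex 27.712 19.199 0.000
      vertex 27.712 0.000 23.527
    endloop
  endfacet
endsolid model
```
; perimeter-only toolpath
G21 ; units = mm
G90 ; absolute positioning
G28 ; home
; layer 1
G0 Z3.361
G0 X0.000 Y0.000
G1 X27.712 Y0.000
G1 X27.712 Y16.456
G1 X0.000 Y16.456
G1 X0.000 Y0.000
; layer 2
G0 Z6.722
G0 X0.000 Y0.000
G1 X27.712 Y0.000
G1 X27.712 Y13.714
G1 X0.000 Y13.714
G1 X0.000 Y0.000
; layer 3
G0 Z10.083
G0 X0.000 Y0.000
G1 X27.712 Y0.000
G1 X27.712 Y10.971
G1 X0.000 Y10.971
G1 X0.000 Y0.000
; layer 4
G0 Z13.444
G0 X0.000 Y0.000
G1 X27.712 Y0.000
G1 X27.712 Y8.228
G1 X0.000 Y8.228
G1 X0.000 Y0.000
; layer 5
G0 Z16.805
G0 X0.000 Y0.000
G1 X27.712 Y0.000
G1 X27.712 Y5.485
G1 X0.000 Y5.485
G1 X0.000 Y0.000
; layer 6
G0 Z20.166
G0 X0.000 Y0.000
G1 X27.712 Y0.000
G1 X27.712 Y2.743
G1 X0.000 Y2.743
G1 X0.000 Y0.000
M2 ; end

The solid is a wedge (ramp): 27.7 × 19.2 mm base, rising to 23.5 mm along the y=0 edge and sloping linearly to z=0 at y=19.2. Slicing at Δz = 3.361 mm — 7 equal slices spanning the solid's height, so layer i sits at z = i·h/7 — gives 6 non-empty perimeters. Each is a 4-segment closed polygon; G0 lifts to the layer z and rapids to the start vertex, then G1 traces the edges. The cross-section shrinks linearly with z (the slice at the apex is degenerate and omitted).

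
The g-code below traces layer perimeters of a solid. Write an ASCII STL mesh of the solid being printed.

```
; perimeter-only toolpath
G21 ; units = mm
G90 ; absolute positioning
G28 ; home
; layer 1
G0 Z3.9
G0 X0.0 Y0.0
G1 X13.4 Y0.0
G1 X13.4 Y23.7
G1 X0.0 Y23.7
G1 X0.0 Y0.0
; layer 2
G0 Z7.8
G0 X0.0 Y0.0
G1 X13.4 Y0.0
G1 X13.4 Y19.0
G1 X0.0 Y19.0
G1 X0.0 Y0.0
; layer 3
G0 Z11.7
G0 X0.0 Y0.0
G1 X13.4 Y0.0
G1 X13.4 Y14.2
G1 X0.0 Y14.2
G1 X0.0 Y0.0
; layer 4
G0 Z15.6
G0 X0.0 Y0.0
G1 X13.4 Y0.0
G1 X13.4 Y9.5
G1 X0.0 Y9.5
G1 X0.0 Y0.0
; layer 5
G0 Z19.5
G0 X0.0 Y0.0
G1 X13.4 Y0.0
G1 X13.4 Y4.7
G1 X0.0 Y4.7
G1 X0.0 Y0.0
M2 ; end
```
solid part
  facet normal 0.0000 0.0000 -1.0000
    outer loop
      vertex 13.4 28.5 0.0
      vertex 13.4 0.0 0.0
      vertex 0.0 0.0 0.0
    endloop
  endfacet
  facet normal 0.0000 0.0000 -1.0000
    outer loop
      vertex 0.0 28.5 0.0
      vertex 13.4 28.5 0.0
      vertex 0.0 0.0 0.0
    endloop
  endfacet
  facet normal 0.0000 -1.0000 0.0000
    outer loop
      vertex 0.0 0.0 0.0
      vertex 13.4 0.0 0.0
      vertex 13.4 0.0 23.4
    endloop
  endfacet
  facet normal 0.0000 -1.0000 0.0000
    outer loop
      vertex 0.0 0.0 0.0
      vertex 13.4 0.0 23.4
      vertex 0.0 0.0 23.4
    endloop
  endfacet
  facet normal 0.0000 0.6346 0.7729
    outer loop
      vertex 0.0 0.0 23.4
      vertex 13.4 0.0 23.4
      vertex 13.4 28.5 0.0
    endloop
  endfacet
  facet normal 0.0000 0.6346 0.7729
    outer loop
      vertex 0.0 0.0 23.4
      vertex 13.4 28.5 0.0
      vertex 0.0 28.5 0.0
    endloop
  endfacet
  facet normal -1.0000 0.0000 0.0000
    outer loop
      vertex 0.0 0.0 23.4
      vertex 0.0 28.5 0.0
      vertex 0.0 0.0 0.0
    endloop
  endfacet
  facet normal 1.0000 0.0000 0.0000
    outer loop
      vertex 13.4 0.0 0.0
      vertex 13.4 28.5 0.0
      vertex 13.4 0.0 23.4
    endloop
  endfacet
endsolid part

The G0 Z moves step by Δz≈3.9 mm. The G1 loops shrink linearly with z, so the solid tapers from its base footprint up to z≈23.4. Closing with a flat bottom cap and the tapered top and triangulating gives 8 facets — a wedge (ramp): 13.4 × 28.5 mm base, rising to 23.4 mm along the y=0 edge and sloping linearly to z=0 at y=28.5.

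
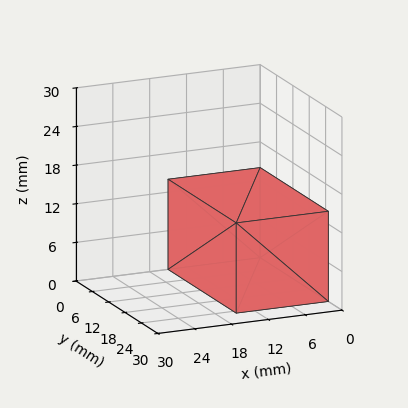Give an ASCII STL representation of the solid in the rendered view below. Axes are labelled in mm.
Reading the render: the shape is a rectangular box, roughly 15 × 25 mm footprint and 14 mm tall (dimensions read to the nearest mm from the axis ticks). For the STL, each face is triangulated and given an outward normal.

solid part
  facet normal 0.0000 0.0000 -1.0000
    outer loop
      vertex 15.00 25.00 0.00
      vertex 15.00 0.00 0.00
      vertex 0.00 0.00 0.00
    endloop
  endfacet
  facet normal 0.0000 0.0000 -1.0000
    outer loop
      vertex 0.00 25.00 0.00
      vertex 15.00 25.00 0.00
      vertex 0.00 0.00 0.00
    endloop
  endfacet
  facet normal 0.0000 0.0000 1.0000
    outer loop
      vertex 0.00 0.00 14.00
      vertex 15.00 0.00 14.00
      vertex 15.00 25.00 14.00
    endloop
  endfacet
  facet normal 0.0000 0.0000 1.0000
    outer loop
      vertex 0.00 0.00 14.00
      vertex 15.00 25.00 14.00
      vertex 0.00 25.00 14.00
    endloop
  endfacet
  facet normal 0.0000 -1.0000 0.0000
    outer loop
      vertex 0.00 0.00 0.00
      vertex 15.00 0.00 0.00
      vertex 15.00 0.00 14.00
    endloop
  endfacet
  facet normal 0.0000 -1.0000 0.0000
    outer loop
      vertex 0.00 0.00 0.00
      vertex 15.00 0.00 14.00
      vertex 0.00 0.00 14.00
    endloop
  endfacet
  facet normal 0.0000 1.0000 0.0000
    outer loop
      vertex 15.00 25.00 14.00
      vertex 15.00 25.00 0.00
      vertex 0.00 25.00 0.00
    endloop
  endfacet
  facet normal 0.0000 1.0000 0.0000
    outer loop
      vertex 0.00 25.00 14.00
      vertex 15.00 25.00 14.00
      vertex 0.00 25.00 0.00
    endloop
  endfacet
  facet normal -1.0000 0.0000 0.0000
    outer loop
      vertex 0.00 25.00 14.00
      vertex 0.00 25.00 0.00
      vertex 0.00 0.00 0.00
    endloop
  endfacet
  facet normal -1.0000 0.0000 0.0000
    outer loop
      vertex 0.00 0.00 14.00
      vertex 0.00 25.00 14.00
      vertex 0.00 0.00 0.00
    endloop
  endfacet
  facet normal 1.0000 0.0000 0.0000
    outer loop
      vertex 15.00 0.00 0.00
      vertex 15.00 25.00 0.00
      vertex 15.00 25.00 14.00
    endloop
  endfacet
  facet normal 1.0000 0.0000 0.0000
    outer loop
      vertex 15.00 0.00 0.00
      vertex 15.00 25.00 14.00
      vertex 15.00 0.00 14.00
    endloop
  endfacet
endsolid part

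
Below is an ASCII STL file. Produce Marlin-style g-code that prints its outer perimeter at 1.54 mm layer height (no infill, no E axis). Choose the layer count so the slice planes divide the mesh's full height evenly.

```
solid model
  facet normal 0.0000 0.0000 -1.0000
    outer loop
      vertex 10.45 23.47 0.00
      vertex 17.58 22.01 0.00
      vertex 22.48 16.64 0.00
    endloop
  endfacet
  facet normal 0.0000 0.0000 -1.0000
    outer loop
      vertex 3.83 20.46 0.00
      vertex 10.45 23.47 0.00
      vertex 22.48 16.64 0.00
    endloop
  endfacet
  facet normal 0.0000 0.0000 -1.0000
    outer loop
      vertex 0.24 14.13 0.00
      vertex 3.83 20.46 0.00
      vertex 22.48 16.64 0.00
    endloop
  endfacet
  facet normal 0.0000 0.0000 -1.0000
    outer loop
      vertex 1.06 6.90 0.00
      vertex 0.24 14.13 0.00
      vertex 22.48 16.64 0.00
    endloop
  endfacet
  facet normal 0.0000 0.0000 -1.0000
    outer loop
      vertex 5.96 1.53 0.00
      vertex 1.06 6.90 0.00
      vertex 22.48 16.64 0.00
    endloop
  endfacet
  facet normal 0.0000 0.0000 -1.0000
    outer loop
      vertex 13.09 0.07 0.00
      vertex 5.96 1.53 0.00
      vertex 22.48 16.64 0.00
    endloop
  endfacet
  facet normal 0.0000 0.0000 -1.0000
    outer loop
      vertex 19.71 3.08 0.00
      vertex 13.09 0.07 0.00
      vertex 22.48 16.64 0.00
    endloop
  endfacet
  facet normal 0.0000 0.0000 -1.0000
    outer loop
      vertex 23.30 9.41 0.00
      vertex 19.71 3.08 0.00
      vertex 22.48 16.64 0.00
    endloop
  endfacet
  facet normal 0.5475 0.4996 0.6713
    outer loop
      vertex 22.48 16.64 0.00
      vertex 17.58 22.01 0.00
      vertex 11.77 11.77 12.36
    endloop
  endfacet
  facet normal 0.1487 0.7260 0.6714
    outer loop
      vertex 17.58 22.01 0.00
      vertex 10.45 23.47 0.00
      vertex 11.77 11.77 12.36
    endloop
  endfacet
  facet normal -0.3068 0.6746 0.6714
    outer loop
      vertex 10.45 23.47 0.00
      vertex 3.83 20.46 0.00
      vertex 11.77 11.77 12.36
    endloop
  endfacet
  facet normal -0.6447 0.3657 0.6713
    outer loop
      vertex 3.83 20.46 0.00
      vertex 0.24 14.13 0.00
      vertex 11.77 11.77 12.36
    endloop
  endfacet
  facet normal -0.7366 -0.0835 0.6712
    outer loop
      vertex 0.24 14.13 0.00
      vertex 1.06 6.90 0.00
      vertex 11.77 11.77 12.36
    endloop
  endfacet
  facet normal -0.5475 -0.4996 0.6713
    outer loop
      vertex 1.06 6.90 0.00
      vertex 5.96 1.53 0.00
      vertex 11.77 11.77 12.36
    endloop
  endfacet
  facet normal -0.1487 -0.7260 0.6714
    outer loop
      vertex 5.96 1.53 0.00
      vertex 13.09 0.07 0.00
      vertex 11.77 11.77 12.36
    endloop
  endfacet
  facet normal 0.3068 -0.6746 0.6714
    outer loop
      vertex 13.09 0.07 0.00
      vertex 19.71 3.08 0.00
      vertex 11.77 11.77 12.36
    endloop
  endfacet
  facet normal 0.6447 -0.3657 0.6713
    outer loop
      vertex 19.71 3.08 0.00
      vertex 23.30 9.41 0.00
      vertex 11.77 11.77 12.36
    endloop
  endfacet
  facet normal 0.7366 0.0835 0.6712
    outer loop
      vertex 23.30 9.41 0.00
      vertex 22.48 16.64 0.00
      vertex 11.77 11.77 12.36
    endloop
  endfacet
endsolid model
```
; perimeter-only toolpath
G21 ; units = mm
G90 ; absolute positioning
G28 ; home
; layer 1
G0 Z1.54
G0 X21.14 Y16.03
G1 X16.85 Y20.73
G1 X10.61 Y22.01
G1 X4.82 Y19.37
G1 X1.68 Y13.84
G1 X2.40 Y7.51
G1 X6.69 Y2.81
G1 X12.92 Y1.53
G1 X18.72 Y4.17
G1 X21.86 Y9.71
G1 X21.14 Y16.03
; layer 2
G0 Z3.09
G0 X19.80 Y15.42
G1 X16.13 Y19.45
G1 X10.78 Y20.54
G1 X5.81 Y18.29
G1 X3.12 Y13.54
G1 X3.74 Y8.12
G1 X7.41 Y4.09
G1 X12.76 Y3.00
G1 X17.73 Y5.25
G1 X20.42 Y10.00
G1 X19.80 Y15.42
; layer 3
G0 Z4.63
G0 X18.46 Y14.81
G1 X15.40 Y18.17
G1 X10.95 Y19.08
G1 X6.81 Y17.20
G1 X4.56 Y13.25
G1 X5.08 Y8.73
G1 X8.14 Y5.37
G1 X12.60 Y4.46
G1 X16.73 Y6.34
G1 X18.98 Y10.29
G1 X18.46 Y14.81
; layer 4
G0 Z6.18
G0 X17.12 Y14.21
G1 X14.67 Y16.89
G1 X11.11 Y17.62
G1 X7.80 Y16.12
G1 X6.00 Y12.95
G1 X6.42 Y9.34
G1 X8.87 Y6.65
G1 X12.43 Y5.92
G1 X15.74 Y7.42
G1 X17.54 Y10.59
G1 X17.12 Y14.21
; layer 5
G0 Z7.72
G0 X15.79 Y13.60
G1 X13.95 Y15.61
G1 X11.27 Y16.16
G1 X8.79 Y15.03
G1 X7.45 Y12.65
G1 X7.75 Y9.94
G1 X9.59 Y7.93
G1 X12.26 Y7.38
G1 X14.75 Y8.51
G1 X16.09 Y10.88
G1 X15.79 Y13.60
; layer 6
G0 Z9.27
G0 X14.45 Y12.99
G1 X13.22 Y14.33
G1 X11.44 Y14.70
G1 X9.79 Y13.94
G1 X8.89 Y12.36
G1 X9.09 Y10.55
G1 X10.32 Y9.21
G1 X12.10 Y8.85
G1 X13.76 Y9.60
G1 X14.65 Y11.18
G1 X14.45 Y12.99
; layer 7
G0 Z10.81
G0 X13.11 Y12.38
G1 X12.50 Y13.05
G1 X11.61 Y13.23
G1 X10.78 Y12.86
G1 X10.33 Y12.06
G1 X10.43 Y11.16
G1 X11.04 Y10.49
G1 X11.94 Y10.31
G1 X12.76 Y10.68
G1 X13.21 Y11.47
G1 X13.11 Y12.38
M2 ; end

The solid is a regular 10-sided pyramid, base circumscribed radius ≈ 11.8 mm, apex at z ≈ 12.4 mm. Slicing at Δz = 1.54 mm — 8 equal slices spanning the solid's height, so layer i sits at z = i·h/8 — gives 7 non-empty perimeters. Each is a 10-segment closed polygon; G0 lifts to the layer z and rapids to the start vertex, then G1 traces the edges. The cross-section shrinks linearly with z (the slice at the apex is degenerate and omitted).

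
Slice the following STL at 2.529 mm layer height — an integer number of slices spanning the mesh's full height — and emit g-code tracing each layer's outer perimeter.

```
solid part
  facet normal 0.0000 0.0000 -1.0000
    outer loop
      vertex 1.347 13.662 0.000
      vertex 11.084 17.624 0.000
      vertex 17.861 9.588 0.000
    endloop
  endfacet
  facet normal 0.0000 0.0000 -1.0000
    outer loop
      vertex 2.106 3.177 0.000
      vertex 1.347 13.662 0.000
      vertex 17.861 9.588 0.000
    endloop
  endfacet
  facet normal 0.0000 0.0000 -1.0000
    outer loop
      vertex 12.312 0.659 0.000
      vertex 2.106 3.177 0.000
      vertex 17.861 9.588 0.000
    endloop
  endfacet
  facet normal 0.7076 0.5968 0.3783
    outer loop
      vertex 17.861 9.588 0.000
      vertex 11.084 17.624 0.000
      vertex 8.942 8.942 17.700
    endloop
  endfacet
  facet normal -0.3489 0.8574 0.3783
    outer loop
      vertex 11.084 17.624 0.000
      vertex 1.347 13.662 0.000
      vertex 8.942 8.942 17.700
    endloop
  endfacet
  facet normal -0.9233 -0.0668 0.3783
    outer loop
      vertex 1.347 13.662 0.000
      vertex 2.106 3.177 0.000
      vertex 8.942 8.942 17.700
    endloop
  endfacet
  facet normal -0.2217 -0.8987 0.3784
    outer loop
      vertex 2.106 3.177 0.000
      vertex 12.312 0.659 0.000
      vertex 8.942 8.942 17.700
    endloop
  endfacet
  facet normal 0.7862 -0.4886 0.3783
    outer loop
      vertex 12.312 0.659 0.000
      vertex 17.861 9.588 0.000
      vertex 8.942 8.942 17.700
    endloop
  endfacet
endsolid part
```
; perimeter-only toolpath
G21 ; units = mm
G90 ; absolute positioning
G28 ; home
; layer 1
G0 Z2.529
G0 X16.587 Y9.496
G1 X10.778 Y16.384
G1 X2.432 Y12.988
G1 X3.083 Y4.001
G1 X11.831 Y1.842
G1 X16.587 Y9.496
; layer 2
G0 Z5.057
G0 X15.313 Y9.403
G1 X10.472 Y15.143
G1 X3.517 Y12.313
G1 X4.059 Y4.824
G1 X11.349 Y3.026
G1 X15.313 Y9.403
; layer 3
G0 Z7.586
G0 X14.039 Y9.311
G1 X10.166 Y13.903
G1 X4.602 Y11.639
G1 X5.036 Y5.648
G1 X10.868 Y4.209
G1 X14.039 Y9.311
; layer 4
G0 Z10.114
G0 X12.764 Y9.219
G1 X9.860 Y12.663
G1 X5.687 Y10.965
G1 X6.012 Y6.471
G1 X10.386 Y5.392
G1 X12.764 Y9.219
; layer 5
G0 Z12.643
G0 X11.490 Y9.127
G1 X9.554 Y11.423
G1 X6.772 Y10.291
G1 X6.989 Y7.295
G1 X9.905 Y6.575
G1 X11.490 Y9.127
; layer 6
G0 Z15.171
G0 X10.216 Y9.034
G1 X9.248 Y10.182
G1 X7.857 Y9.616
G1 X7.965 Y8.118
G1 X9.423 Y7.759
G1 X10.216 Y9.034
M2 ; end

The solid is a regular 5-sided pyramid, base circumscribed radius ≈ 8.94 mm, apex at z ≈ 17.7 mm. Slicing at Δz = 2.529 mm — 7 equal slices spanning the solid's height, so layer i sits at z = i·h/7 — gives 6 non-empty perimeters. Each is a 5-segment closed polygon; G0 lifts to the layer z and rapids to the start vertex, then G1 traces the edges. The cross-section shrinks linearly with z (the slice at the apex is degenerate and omitted).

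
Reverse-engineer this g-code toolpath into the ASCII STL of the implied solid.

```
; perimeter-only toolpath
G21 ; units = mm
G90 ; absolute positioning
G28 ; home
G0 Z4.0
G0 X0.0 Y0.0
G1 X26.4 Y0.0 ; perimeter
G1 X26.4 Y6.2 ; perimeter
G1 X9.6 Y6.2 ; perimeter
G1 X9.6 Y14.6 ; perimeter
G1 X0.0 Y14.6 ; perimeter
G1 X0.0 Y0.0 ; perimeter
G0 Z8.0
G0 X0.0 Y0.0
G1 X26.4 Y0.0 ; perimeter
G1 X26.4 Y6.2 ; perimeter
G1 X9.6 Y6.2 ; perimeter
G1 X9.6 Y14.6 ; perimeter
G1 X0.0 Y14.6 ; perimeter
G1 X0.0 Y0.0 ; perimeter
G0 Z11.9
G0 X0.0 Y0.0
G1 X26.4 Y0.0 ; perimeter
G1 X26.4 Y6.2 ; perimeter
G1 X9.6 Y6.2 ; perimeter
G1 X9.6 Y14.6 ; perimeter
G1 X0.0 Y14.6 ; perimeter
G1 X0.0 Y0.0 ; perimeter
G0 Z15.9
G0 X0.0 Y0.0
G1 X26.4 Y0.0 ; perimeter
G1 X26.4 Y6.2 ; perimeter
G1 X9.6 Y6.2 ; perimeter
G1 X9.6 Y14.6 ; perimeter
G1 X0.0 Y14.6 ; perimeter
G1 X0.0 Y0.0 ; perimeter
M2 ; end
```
solid part
  facet normal 0.0000 0.0000 -1.0000
    outer loop
      vertex 26.4 6.2 0.0
      vertex 26.4 0.0 0.0
      vertex 0.0 0.0 0.0
    endloop
  endfacet
  facet normal 0.0000 0.0000 -1.0000
    outer loop
      vertex 9.6 6.2 0.0
      vertex 26.4 6.2 0.0
      vertex 0.0 0.0 0.0
    endloop
  endfacet
  facet normal 0.0000 0.0000 -1.0000
    outer loop
      vertex 9.6 14.6 0.0
      vertex 9.6 6.2 0.0
      vertex 0.0 0.0 0.0
    endloop
  endfacet
  facet normal 0.0000 0.0000 -1.0000
    outer loop
      vertex 0.0 14.6 0.0
      vertex 9.6 14.6 0.0
      vertex 0.0 0.0 0.0
    endloop
  endfacet
  facet normal 0.0000 0.0000 1.0000
    outer loop
      vertex 0.0 0.0 15.9
      vertex 26.4 0.0 15.9
      vertex 26.4 6.2 15.9
    endloop
  endfacet
  facet normal 0.0000 0.0000 1.0000
    outer loop
      vertex 0.0 0.0 15.9
      vertex 26.4 6.2 15.9
      vertex 9.6 6.2 15.9
    endloop
  endfacet
  facet normal 0.0000 0.0000 1.0000
    outer loop
      vertex 0.0 0.0 15.9
      vertex 9.6 6.2 15.9
      vertex 9.6 14.6 15.9
    endloop
  endfacet
  facet normal 0.0000 0.0000 1.0000
    outer loop
      vertex 0.0 0.0 15.9
      vertex 9.6 14.6 15.9
      vertex 0.0 14.6 15.9
    endloop
  endfacet
  facet normal 0.0000 -1.0000 0.0000
    outer loop
      vertex 0.0 0.0 0.0
      vertex 26.4 0.0 0.0
      vertex 26.4 0.0 15.9
    endloop
  endfacet
  facet normal 0.0000 -1.0000 0.0000
    outer loop
      vertex 0.0 0.0 0.0
      vertex 26.4 0.0 15.9
      vertex 0.0 0.0 15.9
    endloop
  endfacet
  facet normal 1.0000 0.0000 0.0000
    outer loop
      vertex 26.4 0.0 0.0
      vertex 26.4 6.2 0.0
      vertex 26.4 6.2 15.9
    endloop
  endfacet
  facet normal 1.0000 0.0000 0.0000
    outer loop
      vertex 26.4 0.0 0.0
      vertex 26.4 6.2 15.9
      vertex 26.4 0.0 15.9
    endloop
  endfacet
  facet normal 0.0000 1.0000 0.0000
    outer loop
      vertex 26.4 6.2 0.0
      vertex 9.6 6.2 0.0
      vertex 9.6 6.2 15.9
    endloop
  endfacet
  facet normal 0.0000 1.0000 0.0000
    outer loop
      vertex 26.4 6.2 0.0
      vertex 9.6 6.2 15.9
      vertex 26.4 6.2 15.9
    endloop
  endfacet
  facet normal 1.0000 0.0000 0.0000
    outer loop
      vertex 9.6 6.2 0.0
      vertex 9.6 14.6 0.0
      vertex 9.6 14.6 15.9
    endloop
  endfacet
  facet normal 1.0000 0.0000 0.0000
    outer loop
      vertex 9.6 6.2 0.0
      vertex 9.6 14.6 15.9
      vertex 9.6 6.2 15.9
    endloop
  endfacet
  facet normal 0.0000 1.0000 0.0000
    outer loop
      vertex 9.6 14.6 0.0
      vertex 0.0 14.6 0.0
      vertex 0.0 14.6 15.9
    endloop
  endfacet
  facet normal 0.0000 1.0000 0.0000
    outer loop
      vertex 9.6 14.6 0.0
      vertex 0.0 14.6 15.9
      vertex 9.6 14.6 15.9
    endloop
  endfacet
  facet normal -1.0000 0.0000 0.0000
    outer loop
      vertex 0.0 14.6 0.0
      vertex 0.0 0.0 0.0
      vertex 0.0 0.0 15.9
    endloop
  endfacet
  facet normal -1.0000 0.0000 0.0000
    outer loop
      vertex 0.0 14.6 0.0
      vertex 0.0 0.0 15.9
      vertex 0.0 14.6 15.9
    endloop
  endfacet
endsolid part

The G0 Z moves step by Δz≈4.0 mm. Every layer's G1 loop is the same polygon, so the solid is a straight extrusion of it from z=0 to z≈15.9. Closing with flat bottom and top caps and triangulating gives 20 facets — an L-shaped prism: outer 26.4 × 14.6 mm, arm thicknesses ≈ 6.2 mm (horizontal) and 9.6 mm (vertical), extruded 15.9 mm in z.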